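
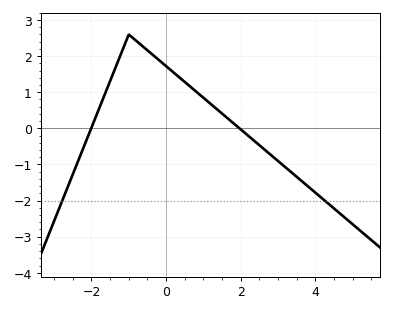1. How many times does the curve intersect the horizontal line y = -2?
2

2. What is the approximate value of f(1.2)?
0.673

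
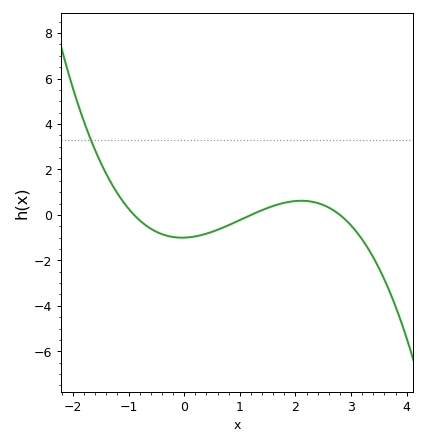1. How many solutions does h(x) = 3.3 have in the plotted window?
1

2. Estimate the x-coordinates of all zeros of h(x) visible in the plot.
-0.9, 1.2, 2.8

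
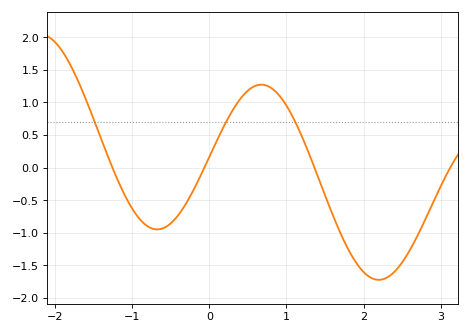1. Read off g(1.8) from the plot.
-1.26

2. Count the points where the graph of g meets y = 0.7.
3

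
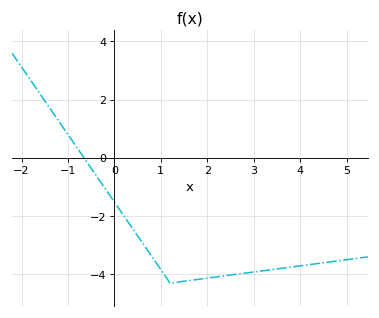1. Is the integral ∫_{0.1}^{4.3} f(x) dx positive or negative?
negative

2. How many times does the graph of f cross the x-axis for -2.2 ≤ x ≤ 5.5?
1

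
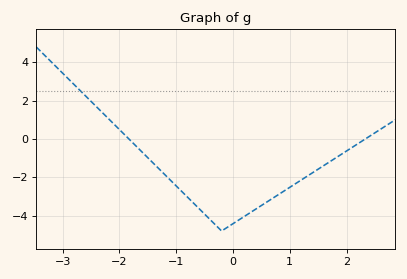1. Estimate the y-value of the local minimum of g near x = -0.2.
-4.8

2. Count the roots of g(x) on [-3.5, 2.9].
2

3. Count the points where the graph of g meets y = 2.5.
1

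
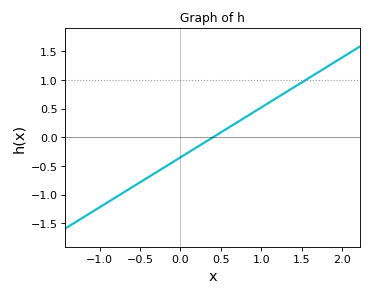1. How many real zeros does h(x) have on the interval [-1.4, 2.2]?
1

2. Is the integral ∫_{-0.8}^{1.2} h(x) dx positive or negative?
negative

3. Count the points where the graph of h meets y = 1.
1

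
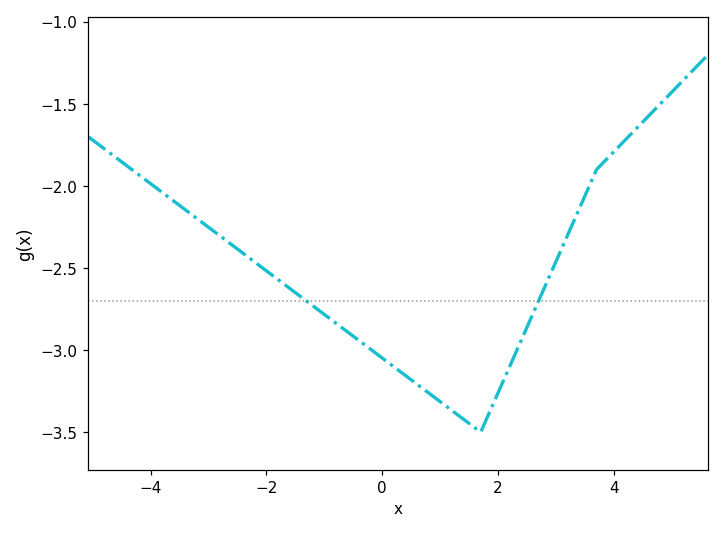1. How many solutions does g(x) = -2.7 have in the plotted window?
2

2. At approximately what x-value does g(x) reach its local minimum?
1.7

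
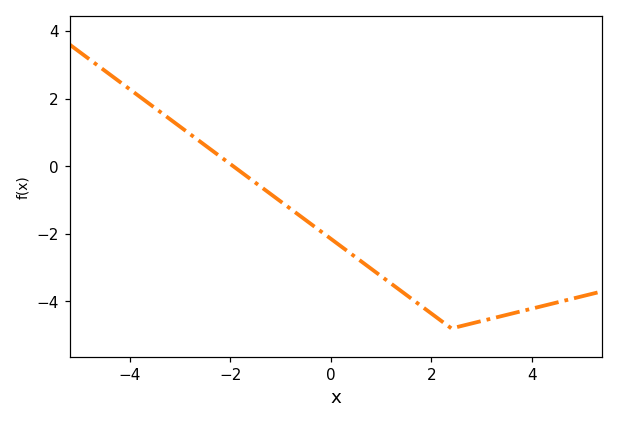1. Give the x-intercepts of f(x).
-2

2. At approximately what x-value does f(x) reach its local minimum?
2.4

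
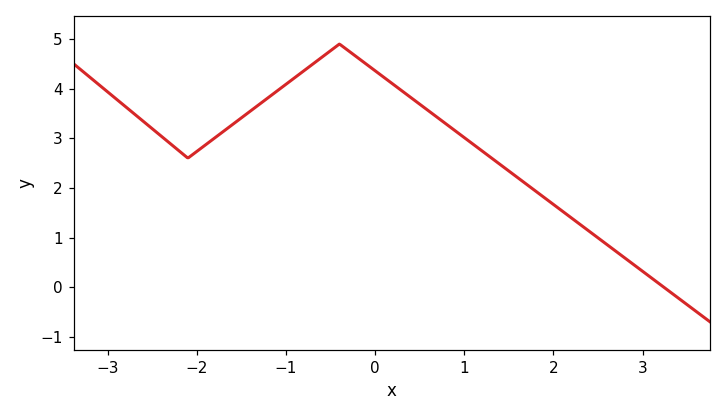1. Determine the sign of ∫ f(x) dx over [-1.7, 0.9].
positive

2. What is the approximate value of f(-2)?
2.74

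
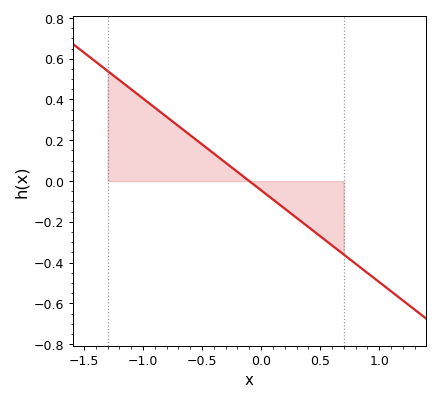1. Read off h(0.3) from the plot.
-0.18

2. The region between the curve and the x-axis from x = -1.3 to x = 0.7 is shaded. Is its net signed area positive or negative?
positive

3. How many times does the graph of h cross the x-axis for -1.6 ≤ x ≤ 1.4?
1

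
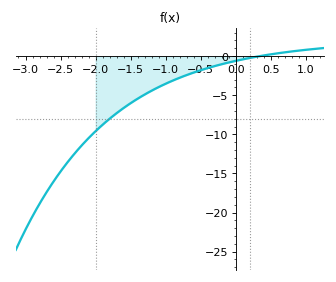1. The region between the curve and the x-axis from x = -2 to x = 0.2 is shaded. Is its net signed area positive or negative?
negative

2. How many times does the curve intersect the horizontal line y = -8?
1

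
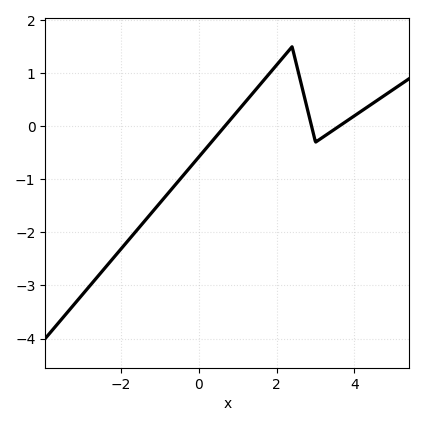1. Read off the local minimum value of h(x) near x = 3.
-0.299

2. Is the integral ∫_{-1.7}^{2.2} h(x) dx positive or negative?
negative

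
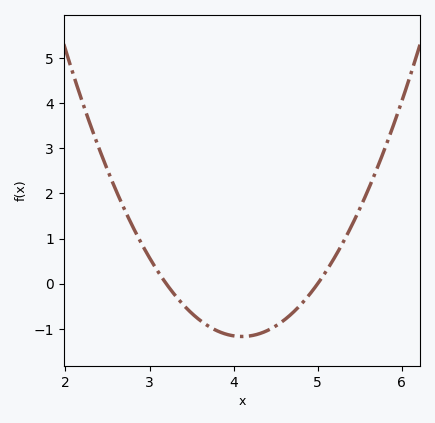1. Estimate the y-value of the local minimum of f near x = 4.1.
-1.17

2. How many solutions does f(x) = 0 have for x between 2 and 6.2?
2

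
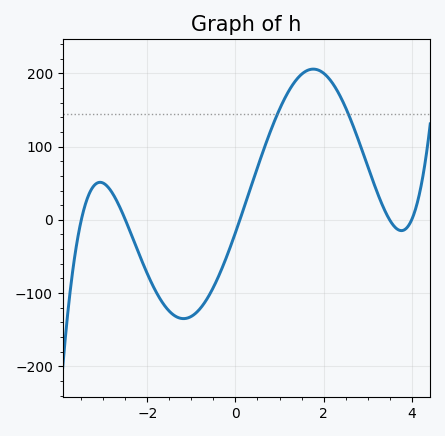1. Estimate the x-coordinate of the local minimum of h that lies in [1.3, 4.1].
3.8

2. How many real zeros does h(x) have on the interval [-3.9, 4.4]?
5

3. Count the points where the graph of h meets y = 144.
2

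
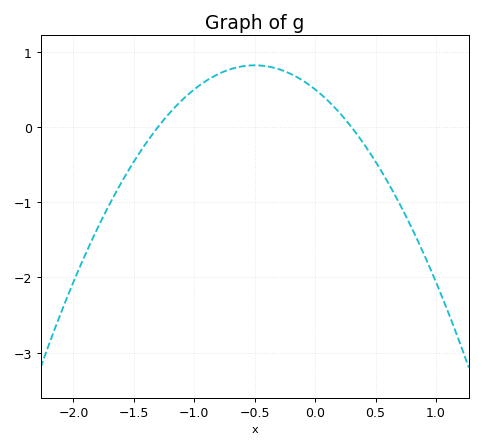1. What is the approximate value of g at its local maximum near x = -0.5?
0.8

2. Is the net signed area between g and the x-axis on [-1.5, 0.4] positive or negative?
positive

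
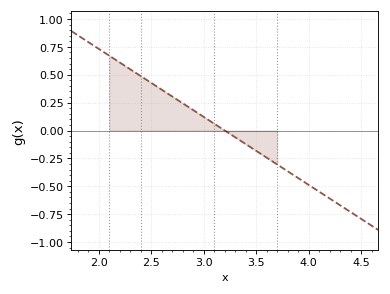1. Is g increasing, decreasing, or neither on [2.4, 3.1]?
decreasing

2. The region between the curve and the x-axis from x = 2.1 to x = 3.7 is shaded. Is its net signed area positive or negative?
positive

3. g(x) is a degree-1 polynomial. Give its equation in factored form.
y = -0.61(x - 3.2)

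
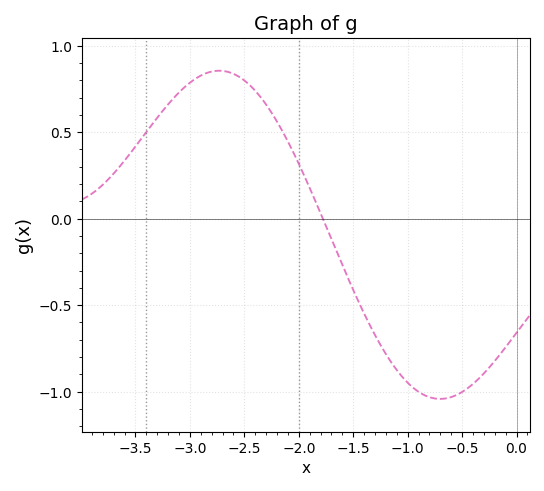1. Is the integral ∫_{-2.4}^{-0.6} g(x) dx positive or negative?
negative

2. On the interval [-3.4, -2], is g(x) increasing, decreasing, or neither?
neither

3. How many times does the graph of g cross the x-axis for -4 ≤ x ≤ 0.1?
1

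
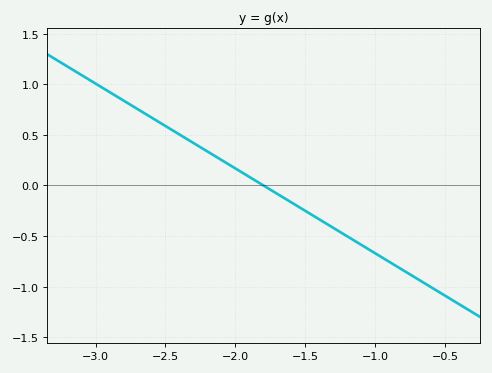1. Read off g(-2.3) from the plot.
0.4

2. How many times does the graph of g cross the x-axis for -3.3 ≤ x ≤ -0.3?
1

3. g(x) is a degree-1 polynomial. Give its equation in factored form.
y = -0.84(x + 1.8)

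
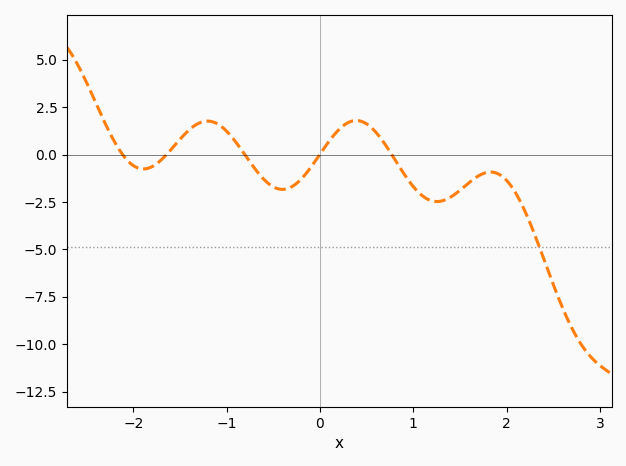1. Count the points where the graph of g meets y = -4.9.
1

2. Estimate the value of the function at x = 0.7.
0.522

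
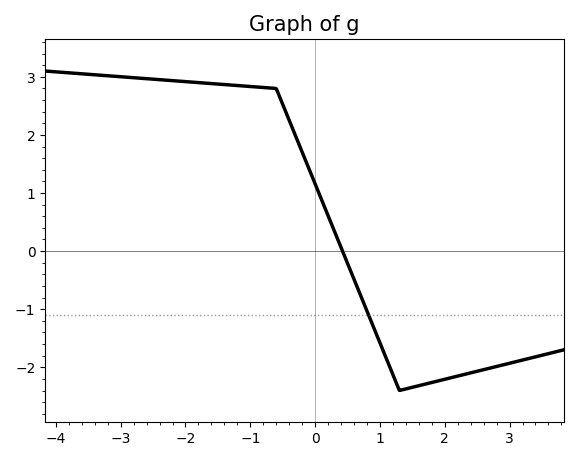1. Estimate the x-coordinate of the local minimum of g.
1.3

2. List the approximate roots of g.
0.423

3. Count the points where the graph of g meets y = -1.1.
1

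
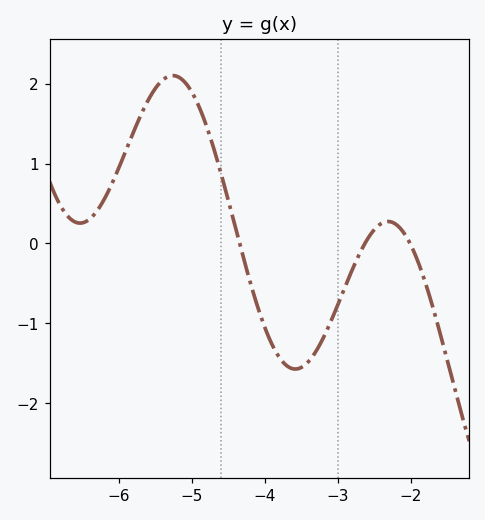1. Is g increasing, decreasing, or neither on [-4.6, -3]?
neither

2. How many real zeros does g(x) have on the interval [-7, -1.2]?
3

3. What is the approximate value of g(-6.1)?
0.7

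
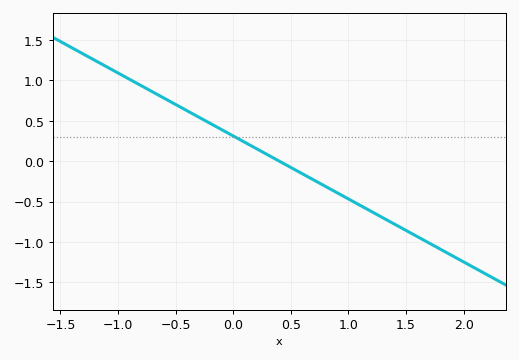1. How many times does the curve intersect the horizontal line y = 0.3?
1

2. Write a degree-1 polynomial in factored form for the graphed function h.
y = -0.78(x - 0.4)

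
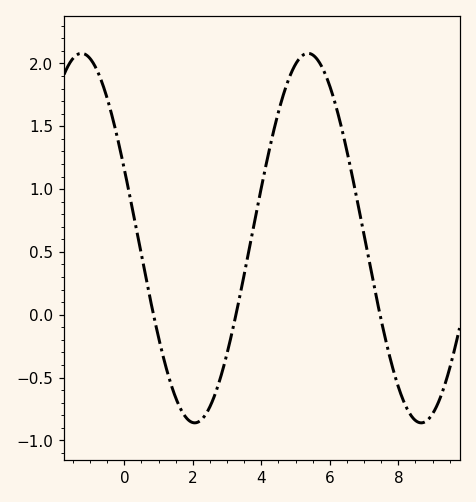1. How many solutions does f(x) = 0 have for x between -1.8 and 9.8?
3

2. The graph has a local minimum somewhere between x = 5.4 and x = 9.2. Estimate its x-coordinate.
8.67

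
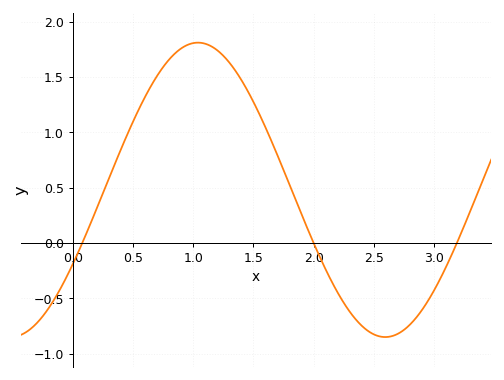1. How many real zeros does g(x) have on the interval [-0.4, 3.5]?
3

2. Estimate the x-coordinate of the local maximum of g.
1.04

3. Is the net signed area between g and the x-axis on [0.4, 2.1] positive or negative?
positive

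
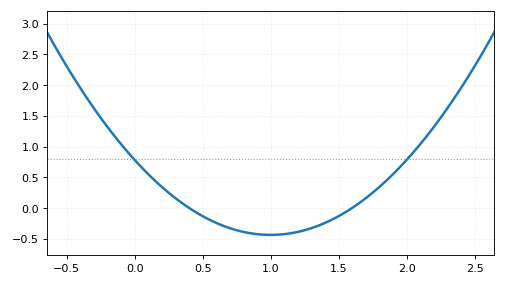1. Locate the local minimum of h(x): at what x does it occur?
1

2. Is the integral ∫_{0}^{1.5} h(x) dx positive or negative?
negative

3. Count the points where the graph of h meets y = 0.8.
2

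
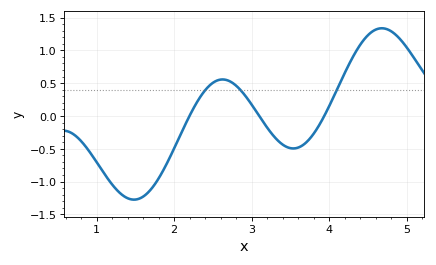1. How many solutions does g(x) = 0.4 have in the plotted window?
3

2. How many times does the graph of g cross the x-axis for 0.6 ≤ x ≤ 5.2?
3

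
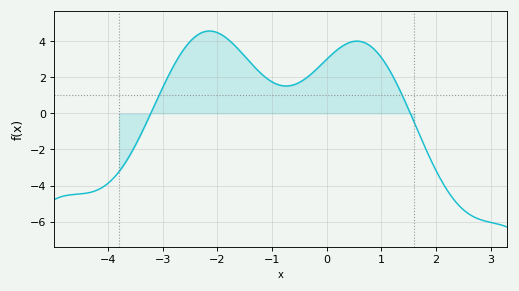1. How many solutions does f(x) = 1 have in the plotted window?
2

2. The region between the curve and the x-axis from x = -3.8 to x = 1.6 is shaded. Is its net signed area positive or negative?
positive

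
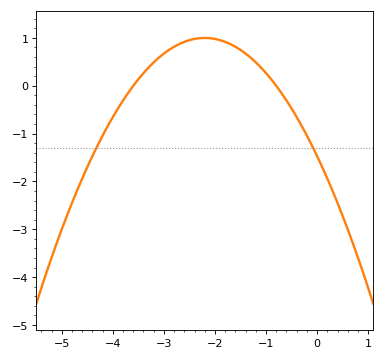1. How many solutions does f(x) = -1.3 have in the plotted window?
2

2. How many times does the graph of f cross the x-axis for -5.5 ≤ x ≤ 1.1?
2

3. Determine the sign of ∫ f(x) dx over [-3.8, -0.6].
positive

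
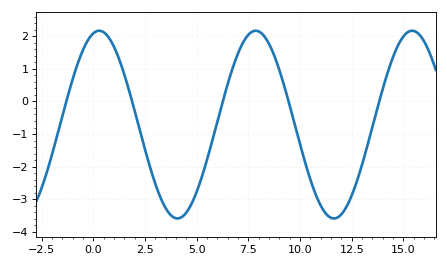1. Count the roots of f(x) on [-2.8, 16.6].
5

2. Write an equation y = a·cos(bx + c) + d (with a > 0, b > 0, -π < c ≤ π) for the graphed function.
y = 2.88cos(0.83x - 0.23) - 0.71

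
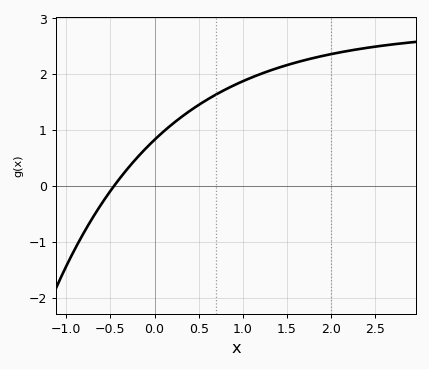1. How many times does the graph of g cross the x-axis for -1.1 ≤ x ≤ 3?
1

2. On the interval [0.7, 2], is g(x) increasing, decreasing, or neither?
increasing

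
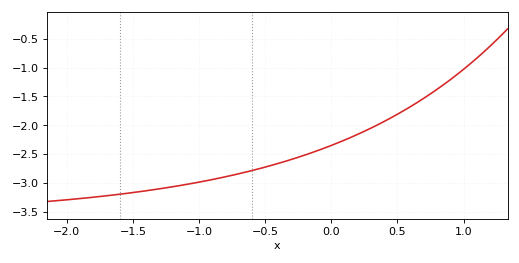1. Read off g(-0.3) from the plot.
-2.6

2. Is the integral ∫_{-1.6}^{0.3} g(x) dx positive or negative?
negative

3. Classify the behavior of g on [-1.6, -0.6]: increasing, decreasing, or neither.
increasing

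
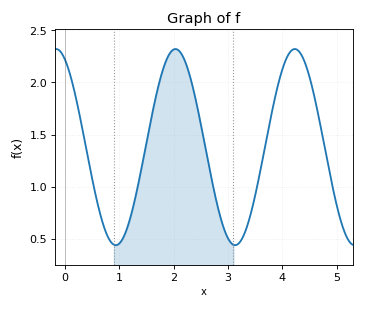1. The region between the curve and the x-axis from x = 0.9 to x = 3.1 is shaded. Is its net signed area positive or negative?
positive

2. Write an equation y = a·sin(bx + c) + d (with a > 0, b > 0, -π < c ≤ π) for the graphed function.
y = 0.94sin(2.9x + 2) + 1.38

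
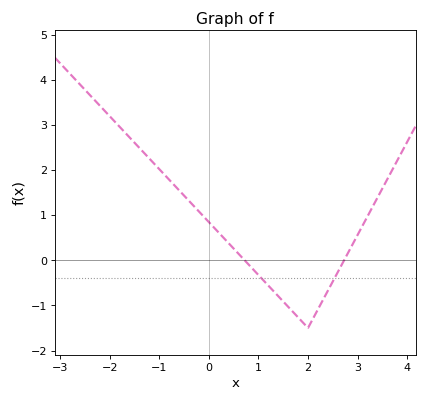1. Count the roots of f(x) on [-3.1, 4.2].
2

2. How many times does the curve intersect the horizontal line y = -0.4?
2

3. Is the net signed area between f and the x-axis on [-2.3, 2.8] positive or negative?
positive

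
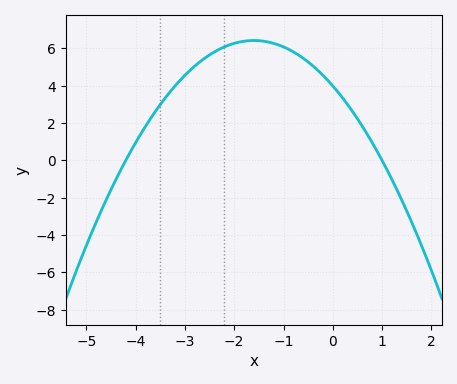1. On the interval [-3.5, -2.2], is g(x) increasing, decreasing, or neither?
increasing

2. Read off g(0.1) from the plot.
3.6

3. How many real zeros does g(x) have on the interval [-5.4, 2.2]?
2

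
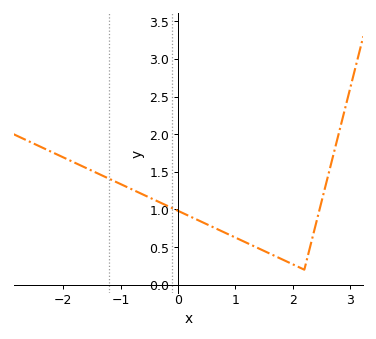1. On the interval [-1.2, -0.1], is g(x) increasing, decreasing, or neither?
decreasing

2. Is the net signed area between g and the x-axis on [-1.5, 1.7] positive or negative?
positive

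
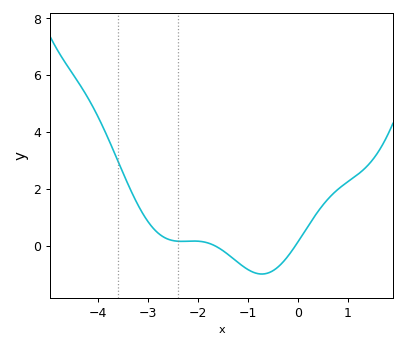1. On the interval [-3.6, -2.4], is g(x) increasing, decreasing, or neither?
decreasing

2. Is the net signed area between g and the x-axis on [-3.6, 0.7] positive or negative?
positive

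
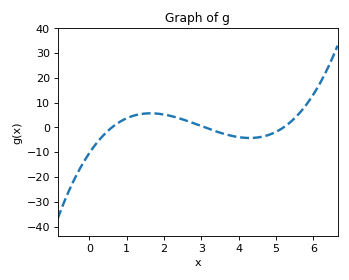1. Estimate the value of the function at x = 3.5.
-2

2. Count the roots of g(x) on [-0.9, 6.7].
3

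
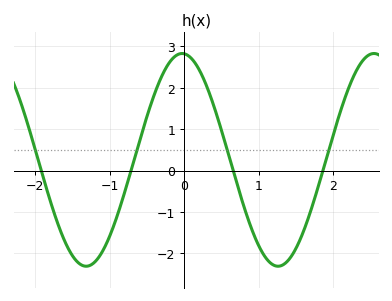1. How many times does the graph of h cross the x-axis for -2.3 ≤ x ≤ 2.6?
4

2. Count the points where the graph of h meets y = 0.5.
4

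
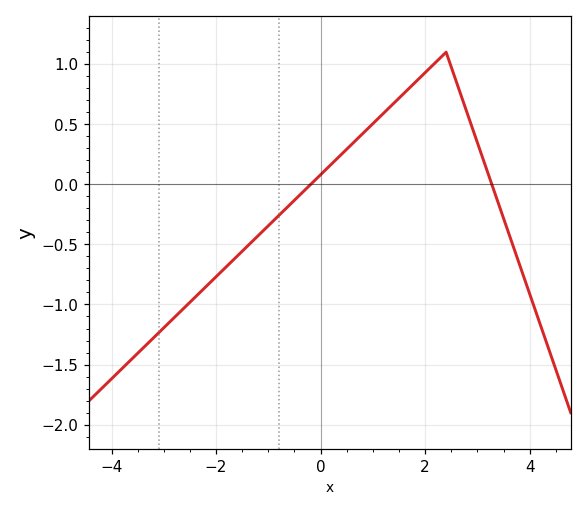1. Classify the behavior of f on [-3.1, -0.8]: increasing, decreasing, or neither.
increasing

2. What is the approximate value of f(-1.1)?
-0.387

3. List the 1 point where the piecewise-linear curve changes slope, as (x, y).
(2.4, 1.1)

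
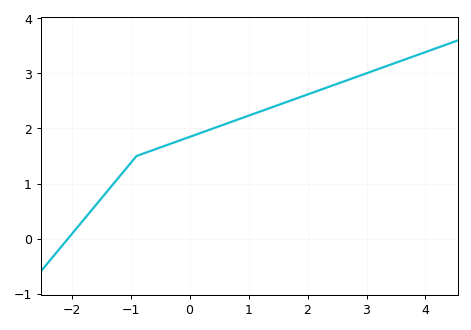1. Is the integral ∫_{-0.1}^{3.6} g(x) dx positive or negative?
positive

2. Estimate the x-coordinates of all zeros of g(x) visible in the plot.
-2.1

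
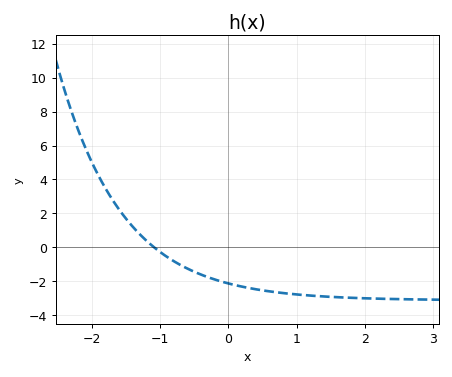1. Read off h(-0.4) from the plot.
-1.61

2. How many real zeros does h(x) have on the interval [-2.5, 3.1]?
1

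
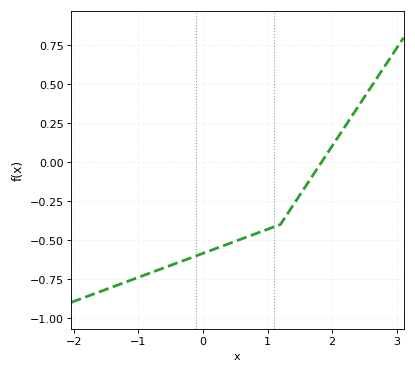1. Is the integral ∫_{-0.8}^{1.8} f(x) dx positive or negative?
negative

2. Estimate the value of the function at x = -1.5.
-0.82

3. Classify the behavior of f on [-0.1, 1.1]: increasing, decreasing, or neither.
increasing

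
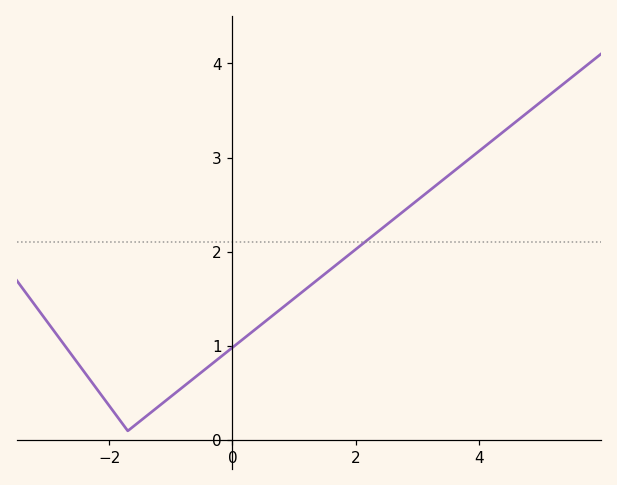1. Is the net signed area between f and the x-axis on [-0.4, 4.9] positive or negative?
positive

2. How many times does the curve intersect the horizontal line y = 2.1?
1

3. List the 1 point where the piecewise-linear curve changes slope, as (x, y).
(-1.7, 0.1)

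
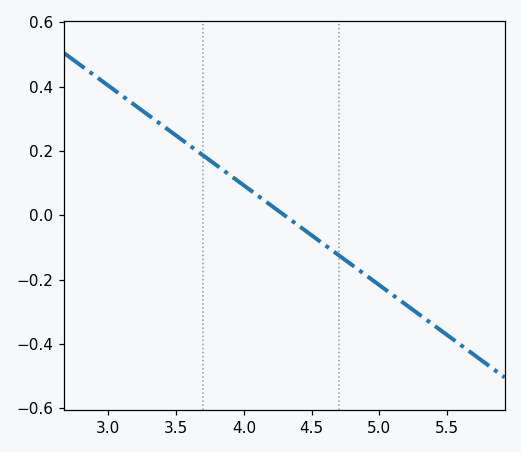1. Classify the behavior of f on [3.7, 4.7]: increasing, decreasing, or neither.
decreasing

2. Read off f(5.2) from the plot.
-0.279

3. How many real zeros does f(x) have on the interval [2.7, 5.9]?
1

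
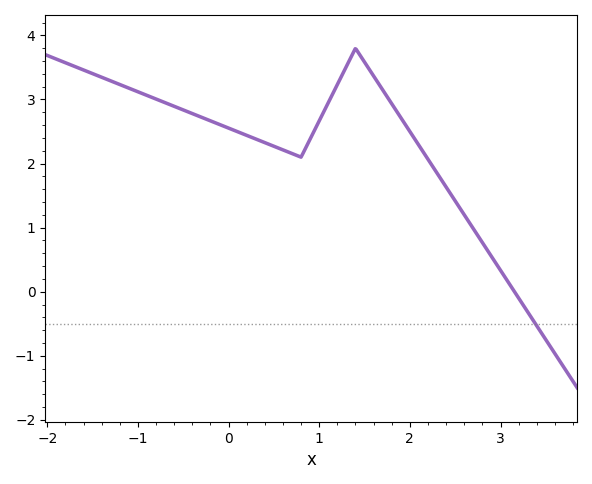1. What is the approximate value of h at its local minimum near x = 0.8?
2.1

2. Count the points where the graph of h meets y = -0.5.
1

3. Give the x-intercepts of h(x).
3.15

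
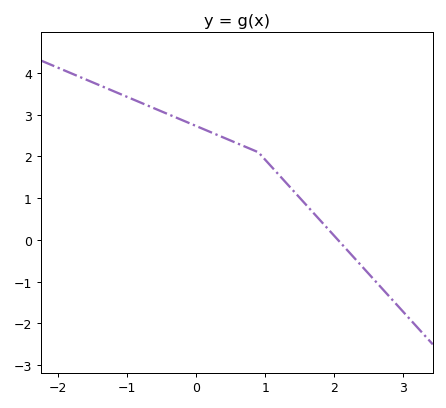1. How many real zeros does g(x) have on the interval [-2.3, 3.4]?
1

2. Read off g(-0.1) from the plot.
2.8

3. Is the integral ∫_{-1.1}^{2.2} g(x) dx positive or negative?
positive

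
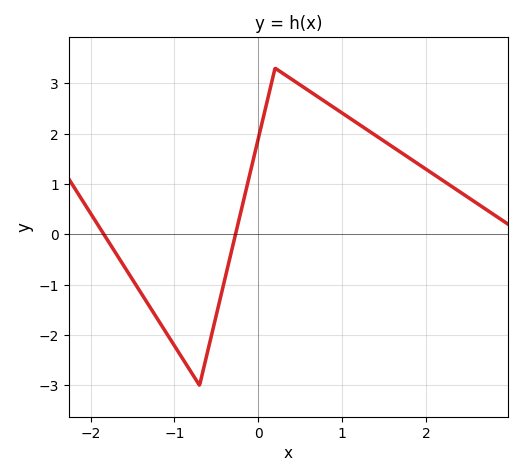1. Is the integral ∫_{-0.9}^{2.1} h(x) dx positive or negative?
positive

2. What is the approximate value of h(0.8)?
2.6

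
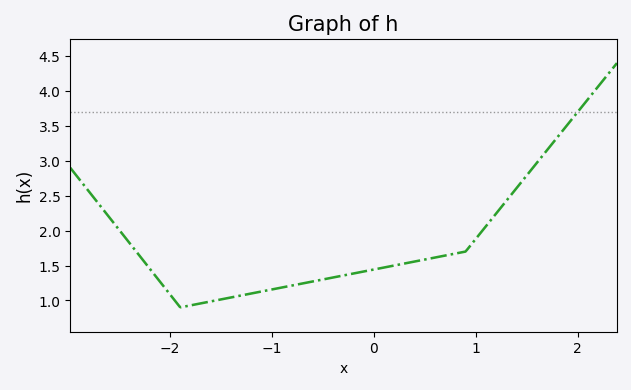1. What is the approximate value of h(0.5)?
1.6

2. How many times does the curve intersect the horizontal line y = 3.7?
1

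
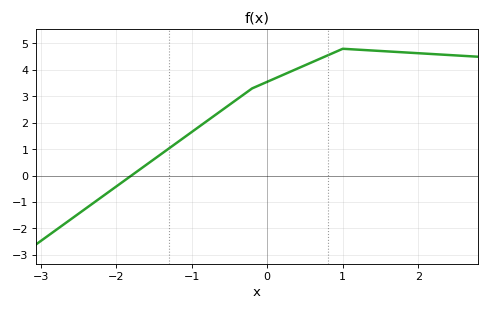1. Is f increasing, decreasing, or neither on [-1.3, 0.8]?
increasing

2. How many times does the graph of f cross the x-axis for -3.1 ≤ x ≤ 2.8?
1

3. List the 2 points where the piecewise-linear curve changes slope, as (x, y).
(-0.2, 3.3); (1, 4.8)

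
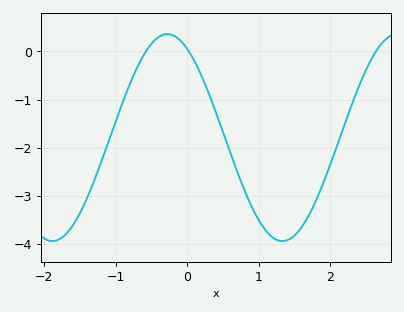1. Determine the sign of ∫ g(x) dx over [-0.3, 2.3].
negative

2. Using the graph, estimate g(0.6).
-2.09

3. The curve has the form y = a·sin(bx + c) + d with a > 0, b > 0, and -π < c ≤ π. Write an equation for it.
y = 2.15sin(1.95x + 2.11) - 1.79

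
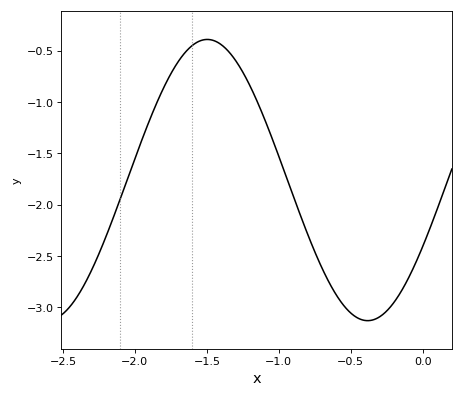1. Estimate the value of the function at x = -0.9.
-1.91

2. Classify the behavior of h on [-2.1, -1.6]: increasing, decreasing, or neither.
increasing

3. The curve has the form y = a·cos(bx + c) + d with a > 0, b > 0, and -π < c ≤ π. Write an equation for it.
y = 1.37cos(2.82x - 2.06) - 1.76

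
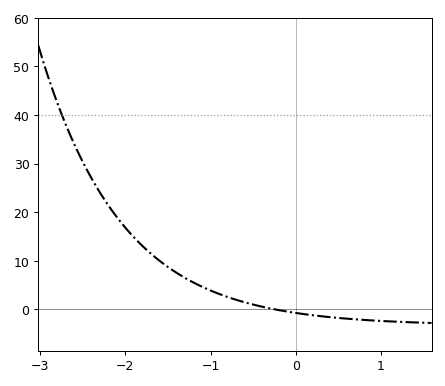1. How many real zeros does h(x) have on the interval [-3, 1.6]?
1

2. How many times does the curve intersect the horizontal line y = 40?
1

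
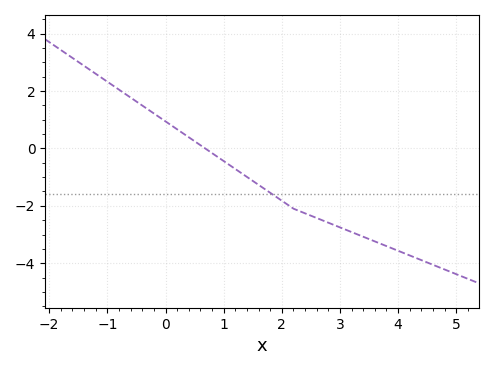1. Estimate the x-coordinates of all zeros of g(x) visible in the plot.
0.68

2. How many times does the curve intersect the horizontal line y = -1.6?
1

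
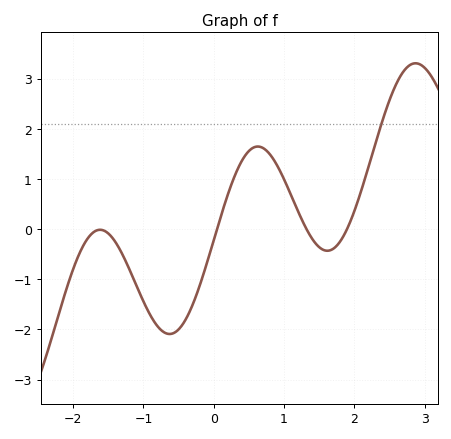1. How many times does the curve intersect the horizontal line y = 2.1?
1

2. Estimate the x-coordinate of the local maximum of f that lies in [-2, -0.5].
-1.62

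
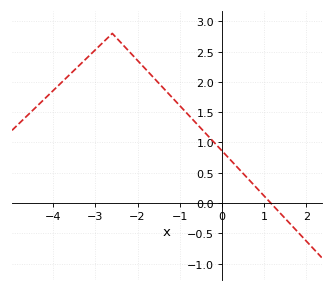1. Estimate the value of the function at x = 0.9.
0.19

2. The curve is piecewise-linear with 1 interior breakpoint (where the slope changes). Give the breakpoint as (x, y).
(-2.6, 2.8)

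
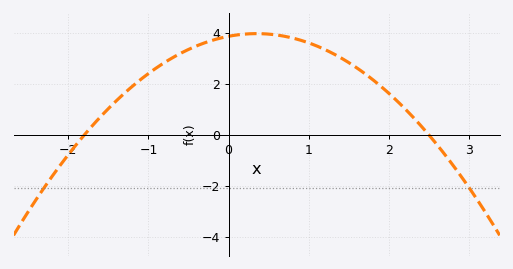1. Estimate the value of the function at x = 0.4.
3.97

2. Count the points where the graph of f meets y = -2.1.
2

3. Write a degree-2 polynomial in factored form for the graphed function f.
y = -0.86(x + 1.8)(x - 2.5)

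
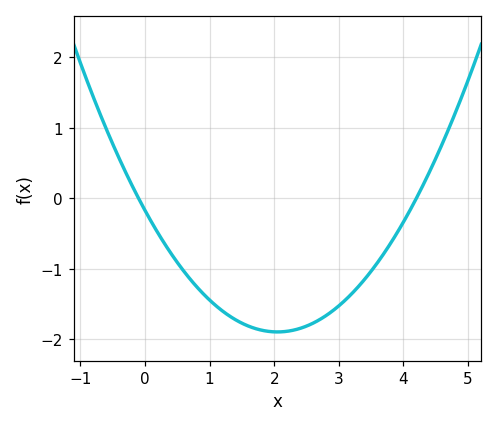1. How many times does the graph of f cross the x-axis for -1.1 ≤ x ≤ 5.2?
2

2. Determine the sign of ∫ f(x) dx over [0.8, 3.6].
negative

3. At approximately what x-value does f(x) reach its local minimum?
2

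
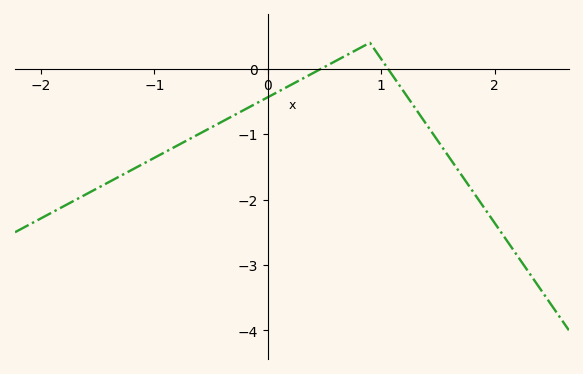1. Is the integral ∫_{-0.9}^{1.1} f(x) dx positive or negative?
negative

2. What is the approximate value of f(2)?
-2.4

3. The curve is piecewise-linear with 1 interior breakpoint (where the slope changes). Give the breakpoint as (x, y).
(0.9, 0.4)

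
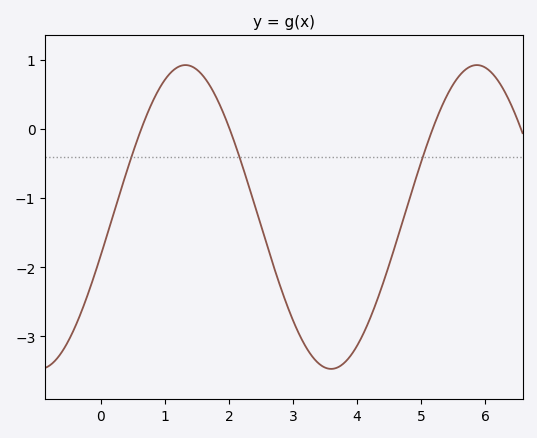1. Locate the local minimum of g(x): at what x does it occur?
3.6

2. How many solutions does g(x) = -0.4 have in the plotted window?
3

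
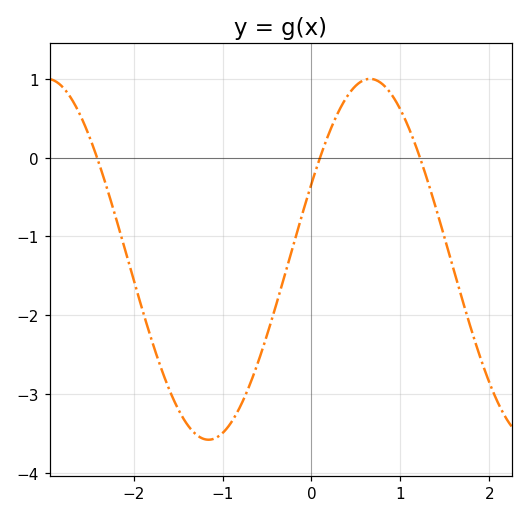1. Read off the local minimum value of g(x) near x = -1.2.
-3.58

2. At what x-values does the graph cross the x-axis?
-2.41, 0.096, 1.22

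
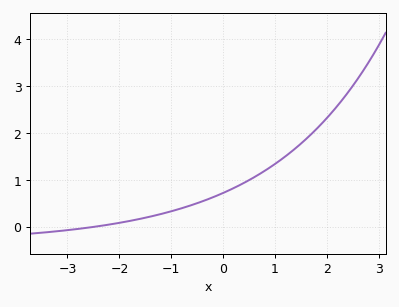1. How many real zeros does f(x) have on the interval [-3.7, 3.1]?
1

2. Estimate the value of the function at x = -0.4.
0.5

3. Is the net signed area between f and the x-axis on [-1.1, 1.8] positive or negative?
positive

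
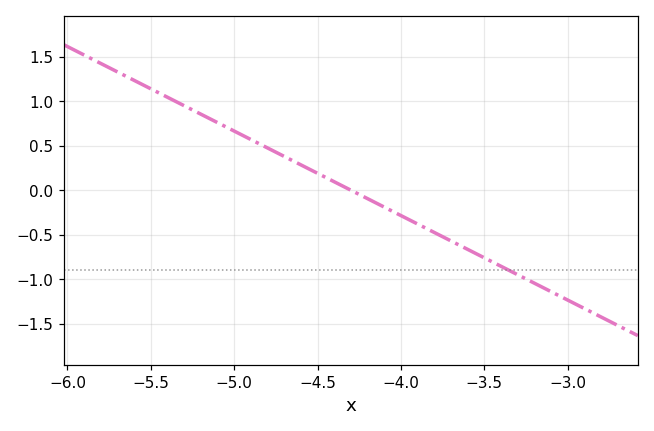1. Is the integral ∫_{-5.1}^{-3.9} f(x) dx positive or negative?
positive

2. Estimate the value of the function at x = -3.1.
-1.14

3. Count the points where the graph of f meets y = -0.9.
1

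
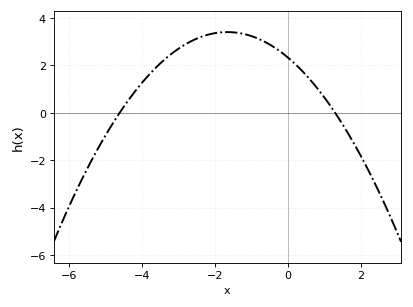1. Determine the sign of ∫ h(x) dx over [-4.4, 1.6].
positive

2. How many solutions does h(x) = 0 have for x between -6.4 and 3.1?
2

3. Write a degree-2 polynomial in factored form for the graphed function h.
y = -0.39(x + 4.6)(x - 1.3)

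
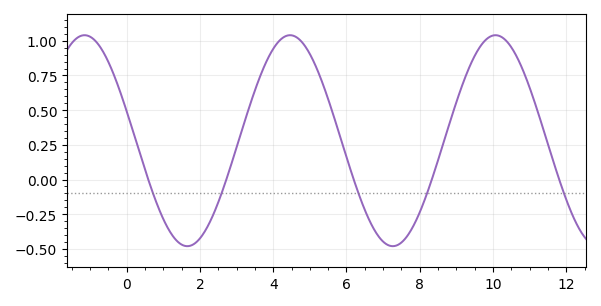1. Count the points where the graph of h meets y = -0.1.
5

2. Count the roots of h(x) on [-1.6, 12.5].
5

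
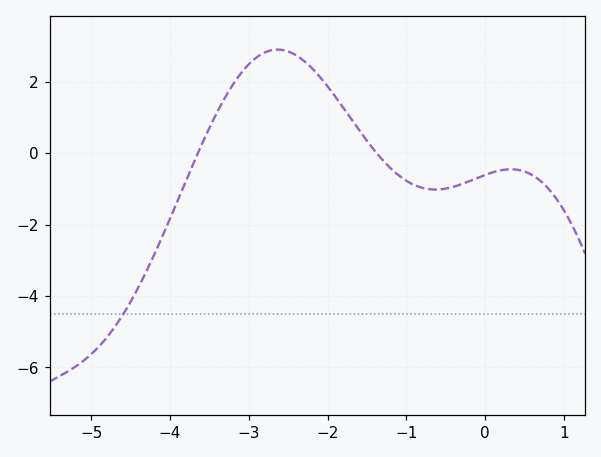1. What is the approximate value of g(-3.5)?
0.8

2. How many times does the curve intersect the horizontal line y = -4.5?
1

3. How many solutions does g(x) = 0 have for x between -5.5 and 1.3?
2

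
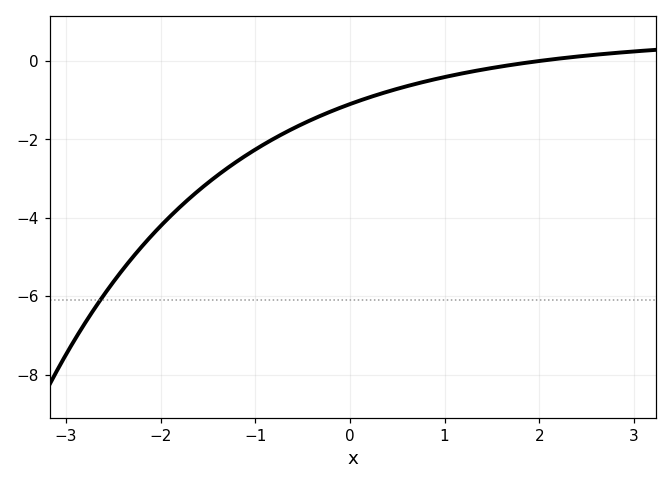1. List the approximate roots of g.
2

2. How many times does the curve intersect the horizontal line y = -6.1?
1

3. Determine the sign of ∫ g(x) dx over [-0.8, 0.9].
negative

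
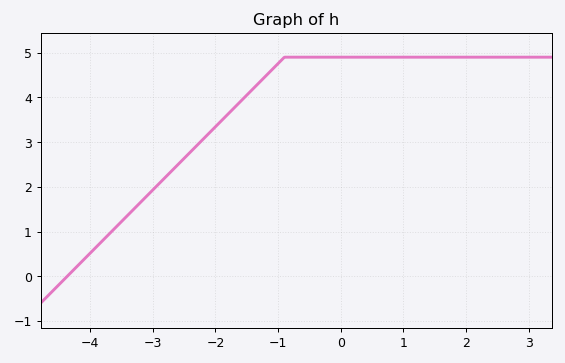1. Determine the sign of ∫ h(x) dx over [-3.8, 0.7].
positive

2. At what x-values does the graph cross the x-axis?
-4.37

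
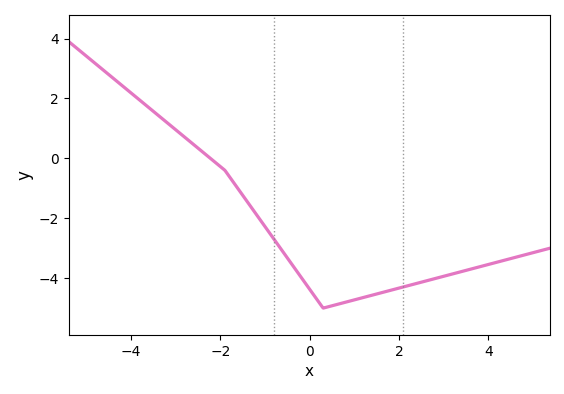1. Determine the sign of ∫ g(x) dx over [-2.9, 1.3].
negative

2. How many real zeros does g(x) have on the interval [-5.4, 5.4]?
1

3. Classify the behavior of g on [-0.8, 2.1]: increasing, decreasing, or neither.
neither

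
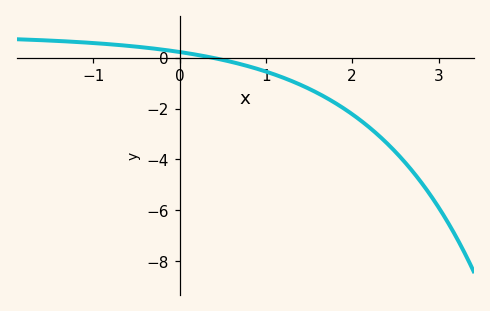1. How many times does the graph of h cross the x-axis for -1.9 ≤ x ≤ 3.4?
1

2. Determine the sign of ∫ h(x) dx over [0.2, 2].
negative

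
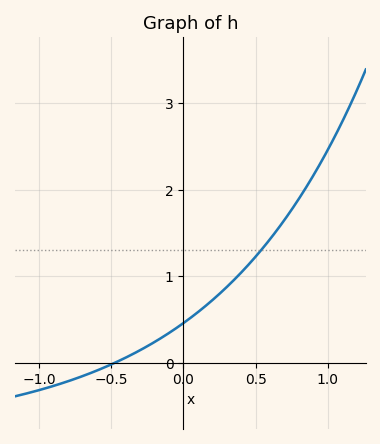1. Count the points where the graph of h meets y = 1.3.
1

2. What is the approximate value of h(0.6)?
1.43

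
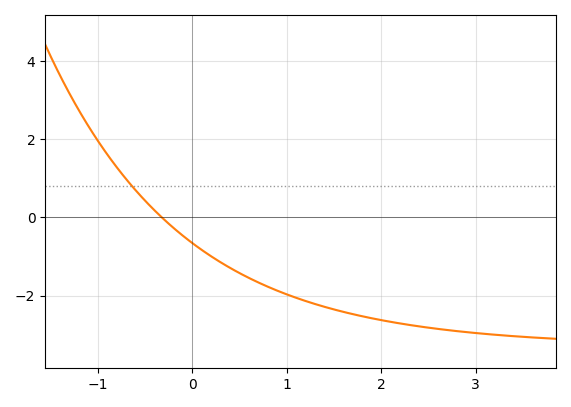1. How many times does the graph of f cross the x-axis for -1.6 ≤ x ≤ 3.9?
1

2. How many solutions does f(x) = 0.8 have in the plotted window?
1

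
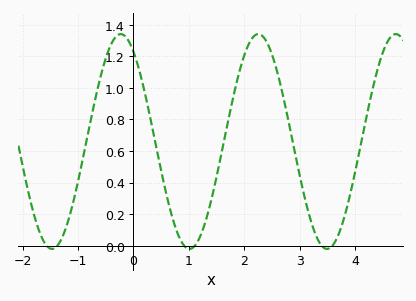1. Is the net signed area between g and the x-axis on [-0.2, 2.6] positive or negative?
positive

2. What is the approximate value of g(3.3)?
0.06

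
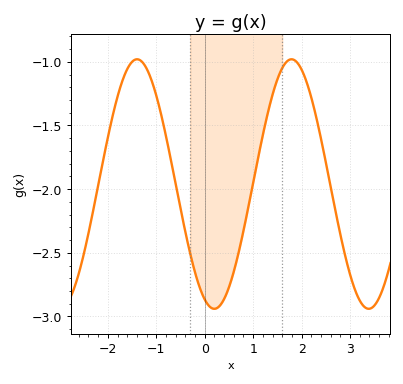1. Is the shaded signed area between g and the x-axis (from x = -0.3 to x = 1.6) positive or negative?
negative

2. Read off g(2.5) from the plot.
-1.79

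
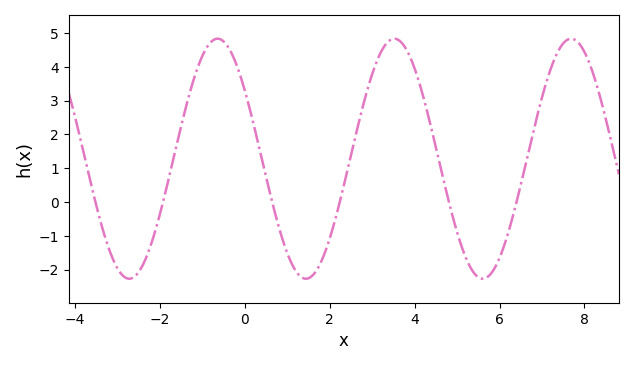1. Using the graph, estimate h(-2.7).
-2.3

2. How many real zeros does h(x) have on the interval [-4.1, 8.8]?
6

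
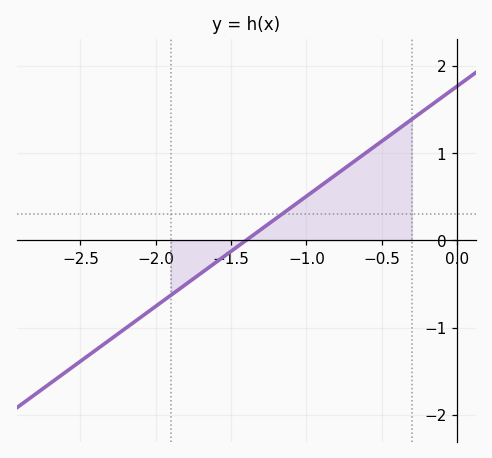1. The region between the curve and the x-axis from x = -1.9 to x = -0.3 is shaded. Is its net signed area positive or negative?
positive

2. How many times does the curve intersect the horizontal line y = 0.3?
1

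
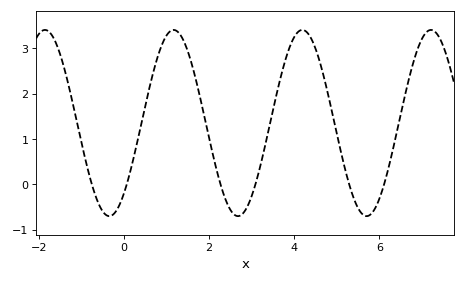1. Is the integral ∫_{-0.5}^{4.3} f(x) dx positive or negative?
positive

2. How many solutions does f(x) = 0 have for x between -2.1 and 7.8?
6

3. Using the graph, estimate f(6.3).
0.701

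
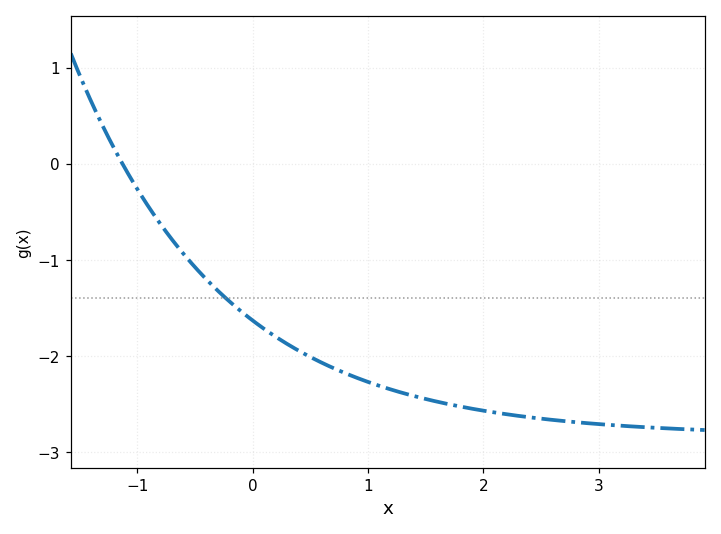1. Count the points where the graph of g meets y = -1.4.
1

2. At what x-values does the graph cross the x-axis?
-1.13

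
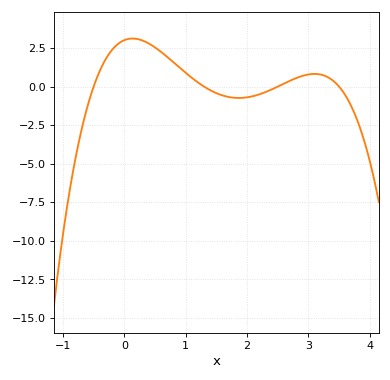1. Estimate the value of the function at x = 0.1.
3.11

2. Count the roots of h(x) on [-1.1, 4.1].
4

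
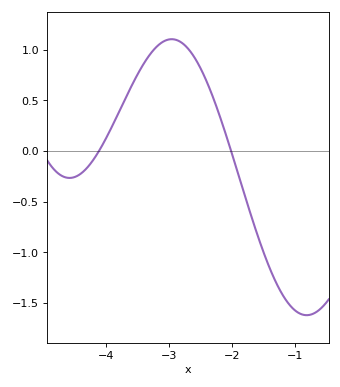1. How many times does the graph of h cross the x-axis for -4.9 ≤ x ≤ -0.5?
2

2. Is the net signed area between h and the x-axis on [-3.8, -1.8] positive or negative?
positive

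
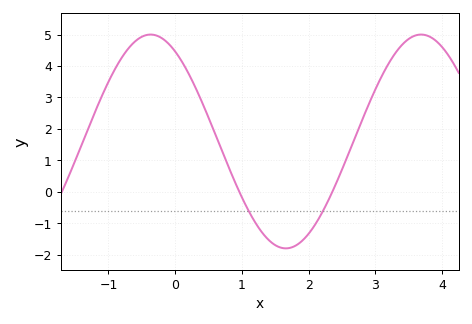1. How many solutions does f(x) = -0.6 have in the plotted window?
2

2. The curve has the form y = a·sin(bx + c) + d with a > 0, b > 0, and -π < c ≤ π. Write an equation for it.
y = 3.4sin(1.55x + 2.14) + 1.6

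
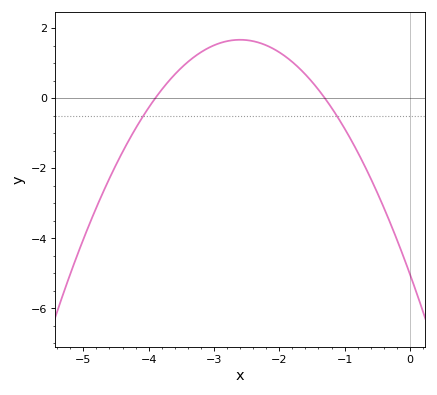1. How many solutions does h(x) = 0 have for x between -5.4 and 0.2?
2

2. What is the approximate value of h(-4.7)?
-2.69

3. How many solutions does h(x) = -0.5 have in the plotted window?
2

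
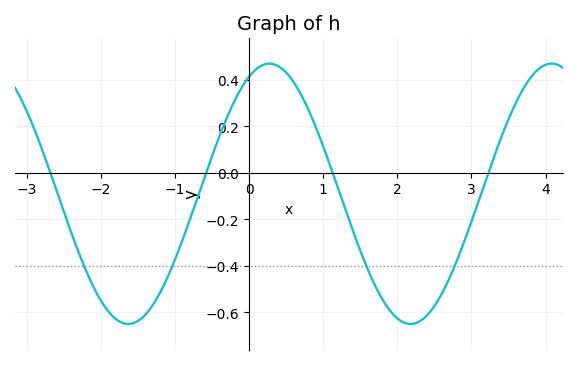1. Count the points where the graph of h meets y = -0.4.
4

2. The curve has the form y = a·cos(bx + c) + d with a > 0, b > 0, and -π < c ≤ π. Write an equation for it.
y = 0.56cos(1.65x - 0.452) - 0.09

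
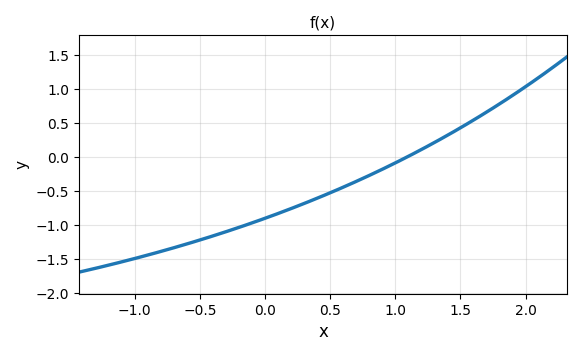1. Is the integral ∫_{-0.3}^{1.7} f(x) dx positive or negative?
negative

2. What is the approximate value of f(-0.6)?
-1.3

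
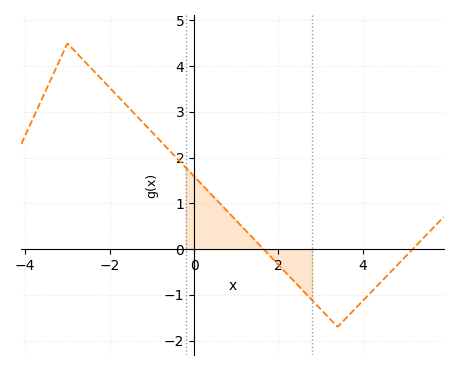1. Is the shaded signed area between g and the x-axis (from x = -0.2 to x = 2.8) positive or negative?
positive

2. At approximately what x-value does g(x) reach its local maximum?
-3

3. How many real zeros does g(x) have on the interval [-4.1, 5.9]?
2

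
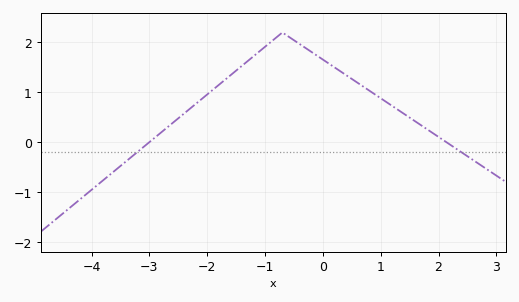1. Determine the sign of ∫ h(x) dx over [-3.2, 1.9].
positive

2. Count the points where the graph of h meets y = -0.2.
2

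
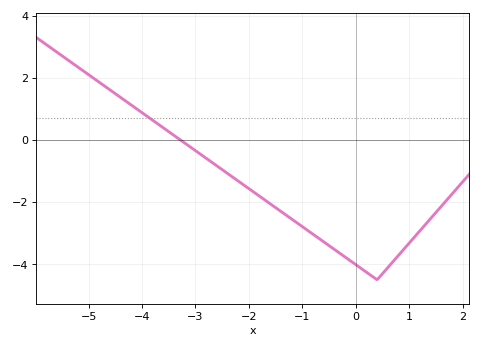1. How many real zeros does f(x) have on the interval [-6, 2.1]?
1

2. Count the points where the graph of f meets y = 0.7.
1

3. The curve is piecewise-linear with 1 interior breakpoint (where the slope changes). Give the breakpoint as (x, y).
(0.4, -4.5)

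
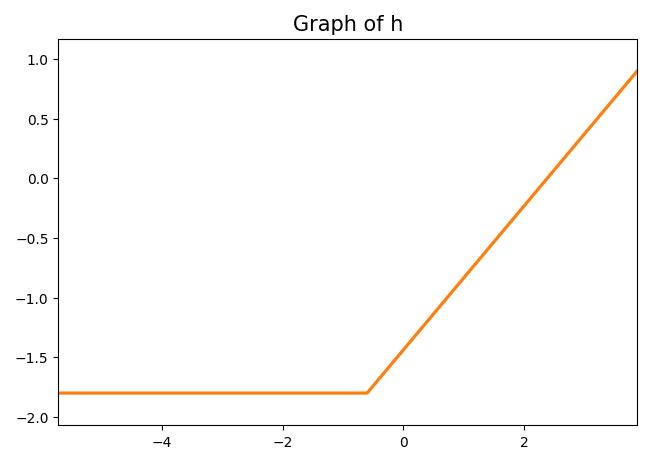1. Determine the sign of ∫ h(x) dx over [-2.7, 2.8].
negative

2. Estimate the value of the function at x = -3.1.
-1.8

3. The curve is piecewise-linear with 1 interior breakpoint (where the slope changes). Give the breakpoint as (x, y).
(-0.6, -1.8)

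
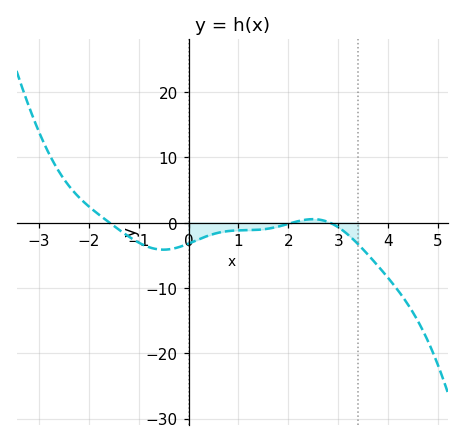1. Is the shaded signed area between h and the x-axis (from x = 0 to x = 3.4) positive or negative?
negative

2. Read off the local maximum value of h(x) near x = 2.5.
1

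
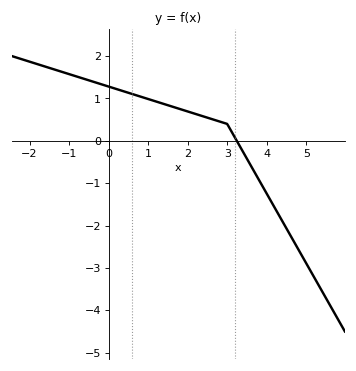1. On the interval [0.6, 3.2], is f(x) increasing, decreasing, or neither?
decreasing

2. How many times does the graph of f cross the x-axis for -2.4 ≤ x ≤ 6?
1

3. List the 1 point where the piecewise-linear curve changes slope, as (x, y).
(3, 0.4)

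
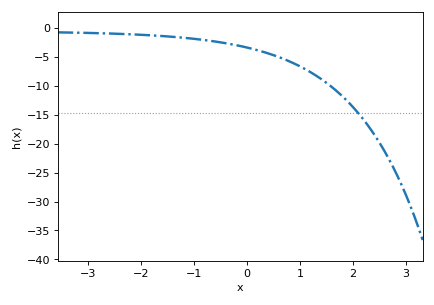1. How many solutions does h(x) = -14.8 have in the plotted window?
1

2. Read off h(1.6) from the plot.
-10.2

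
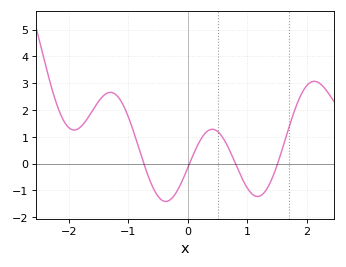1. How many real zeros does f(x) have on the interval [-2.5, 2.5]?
4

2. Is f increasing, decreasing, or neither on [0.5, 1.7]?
neither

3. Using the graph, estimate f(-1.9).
1.26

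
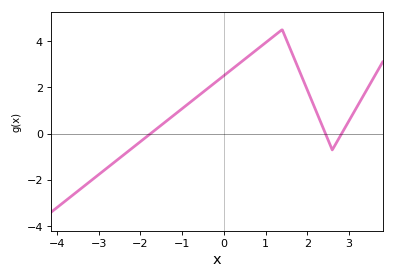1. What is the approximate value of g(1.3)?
4.36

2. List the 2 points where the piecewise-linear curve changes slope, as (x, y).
(1.4, 4.5); (2.6, -0.7)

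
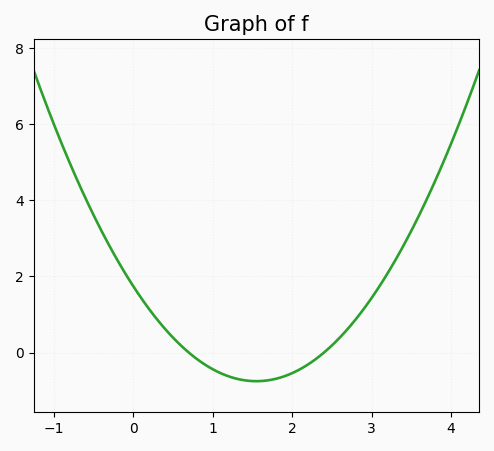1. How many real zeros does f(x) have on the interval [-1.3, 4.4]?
2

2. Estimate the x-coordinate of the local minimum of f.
1.55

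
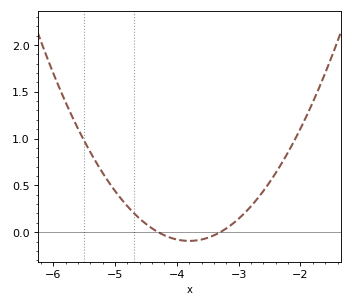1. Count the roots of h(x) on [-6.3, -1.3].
2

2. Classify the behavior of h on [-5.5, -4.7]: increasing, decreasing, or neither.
decreasing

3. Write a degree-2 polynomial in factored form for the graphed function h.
y = 0.37(x + 4.3)(x + 3.3)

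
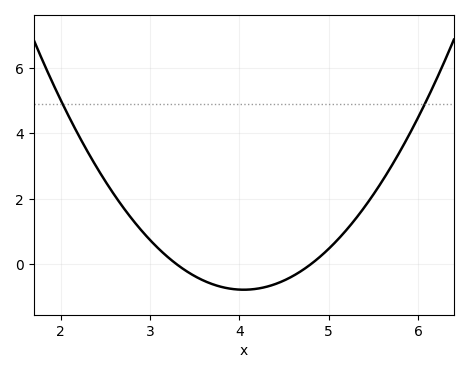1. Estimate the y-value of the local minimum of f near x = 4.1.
-0.776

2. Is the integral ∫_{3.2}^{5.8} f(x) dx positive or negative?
positive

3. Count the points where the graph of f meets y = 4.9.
2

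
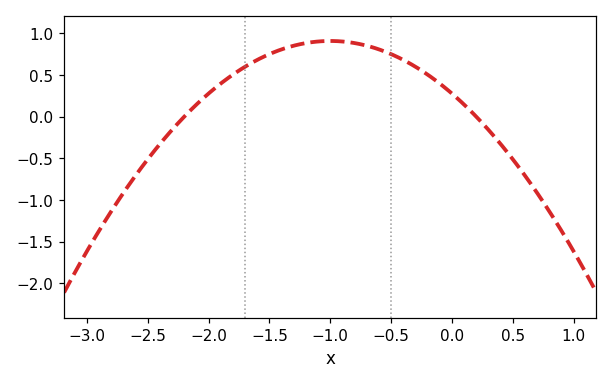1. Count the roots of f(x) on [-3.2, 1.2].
2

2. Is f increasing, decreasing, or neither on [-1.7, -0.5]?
neither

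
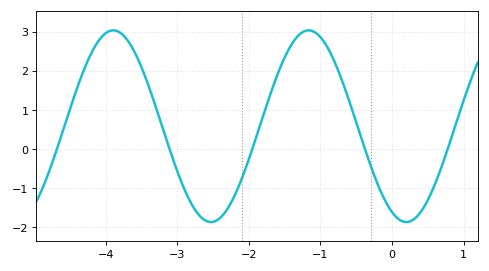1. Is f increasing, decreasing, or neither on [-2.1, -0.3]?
neither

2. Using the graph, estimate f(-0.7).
1.8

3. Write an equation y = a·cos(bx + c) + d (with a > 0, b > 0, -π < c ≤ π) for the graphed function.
y = 2.45cos(2.3x + 2.7) + 0.58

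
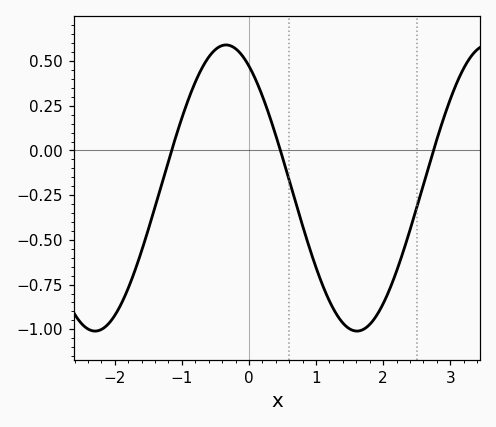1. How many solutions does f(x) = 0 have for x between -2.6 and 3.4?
3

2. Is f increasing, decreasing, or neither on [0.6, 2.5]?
neither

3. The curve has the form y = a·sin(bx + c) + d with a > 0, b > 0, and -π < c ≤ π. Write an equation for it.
y = 0.8sin(1.61x + 2.12) - 0.21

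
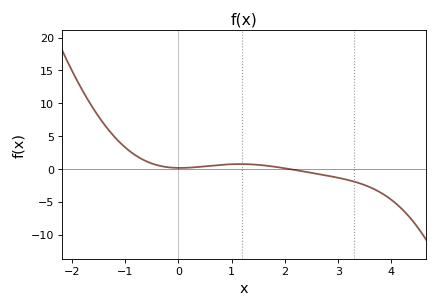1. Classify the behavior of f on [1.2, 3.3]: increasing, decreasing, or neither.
decreasing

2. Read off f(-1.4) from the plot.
7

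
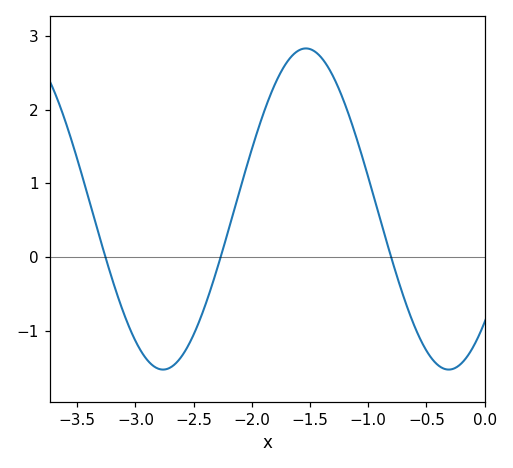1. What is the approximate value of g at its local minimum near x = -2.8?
-1.53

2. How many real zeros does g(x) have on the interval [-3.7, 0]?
3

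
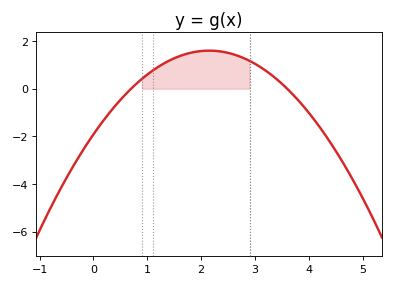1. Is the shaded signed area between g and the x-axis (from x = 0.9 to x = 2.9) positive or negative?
positive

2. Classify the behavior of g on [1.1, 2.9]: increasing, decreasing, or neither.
neither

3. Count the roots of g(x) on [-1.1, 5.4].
2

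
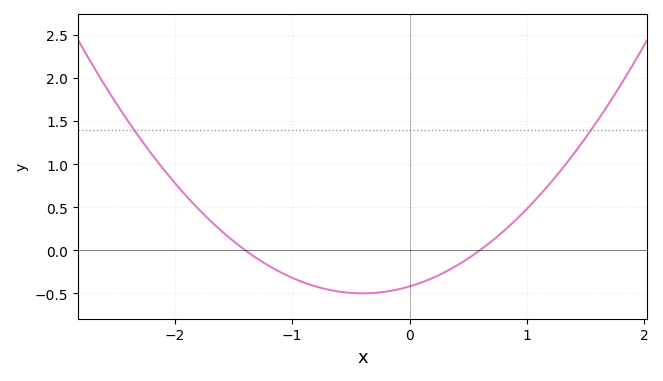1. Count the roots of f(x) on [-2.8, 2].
2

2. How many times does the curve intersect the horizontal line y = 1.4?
2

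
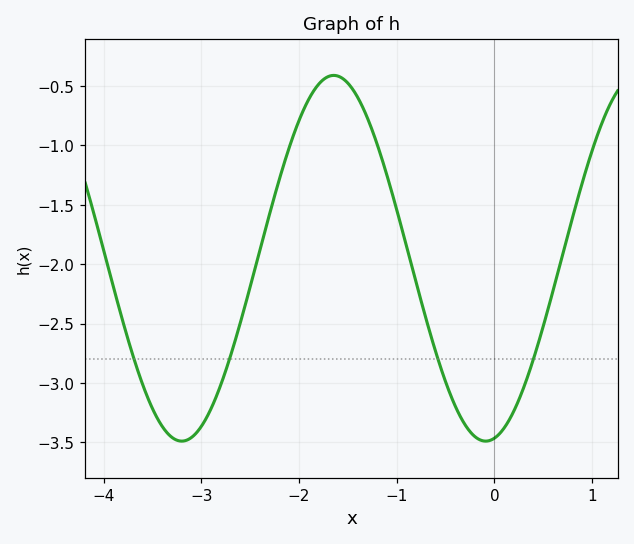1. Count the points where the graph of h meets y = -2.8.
4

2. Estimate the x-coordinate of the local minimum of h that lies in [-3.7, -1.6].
-3.2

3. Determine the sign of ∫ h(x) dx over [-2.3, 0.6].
negative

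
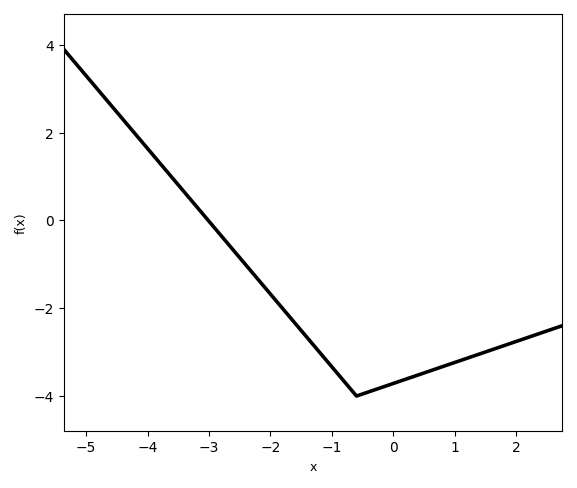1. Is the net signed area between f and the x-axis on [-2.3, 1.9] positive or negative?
negative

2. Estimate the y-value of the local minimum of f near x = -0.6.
-4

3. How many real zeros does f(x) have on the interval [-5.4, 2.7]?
1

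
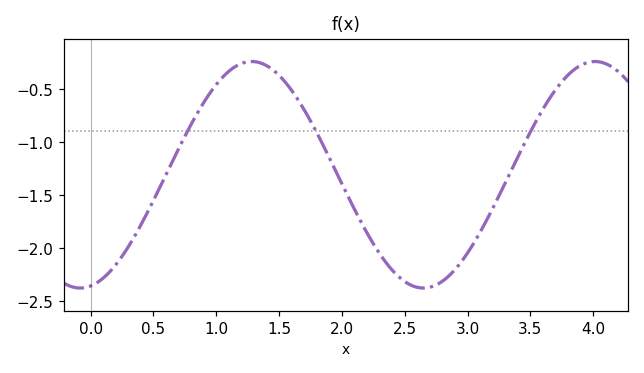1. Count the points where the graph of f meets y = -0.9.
3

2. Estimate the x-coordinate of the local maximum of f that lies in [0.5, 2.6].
1.28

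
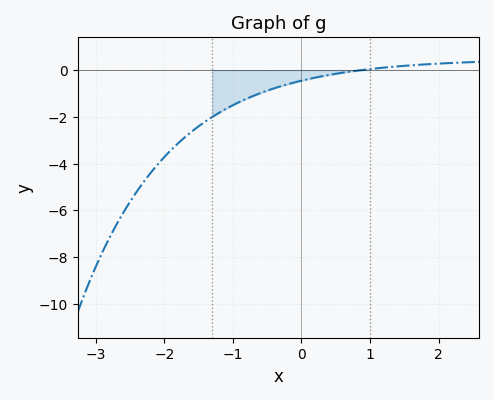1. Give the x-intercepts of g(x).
0.9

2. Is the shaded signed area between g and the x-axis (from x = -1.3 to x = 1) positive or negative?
negative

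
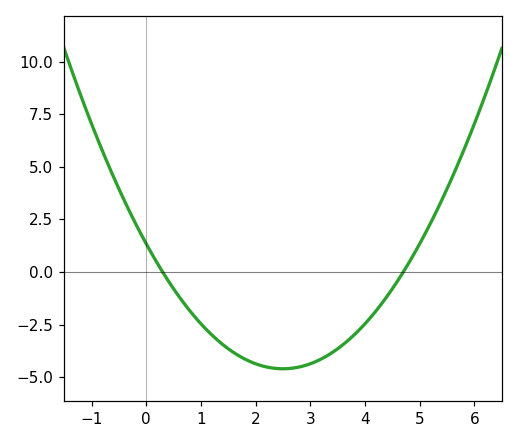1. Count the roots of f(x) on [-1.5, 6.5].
2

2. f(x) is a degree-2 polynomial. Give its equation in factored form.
y = 0.95(x - 0.3)(x - 4.7)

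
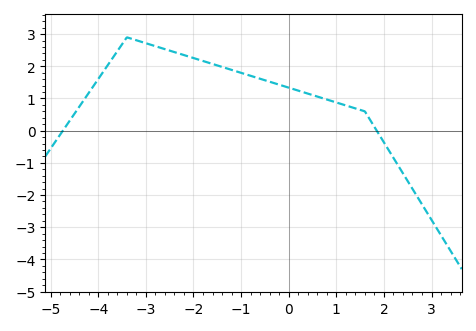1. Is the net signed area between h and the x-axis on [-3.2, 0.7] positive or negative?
positive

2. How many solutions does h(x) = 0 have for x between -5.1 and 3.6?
2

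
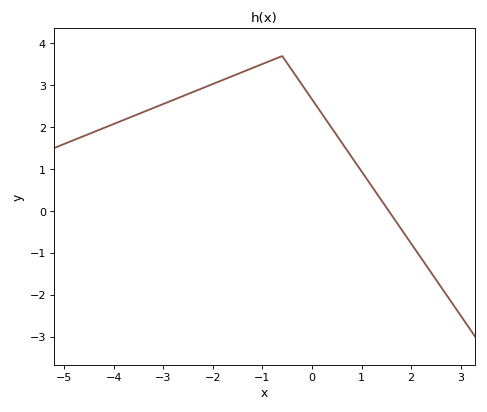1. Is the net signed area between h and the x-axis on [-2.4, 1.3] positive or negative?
positive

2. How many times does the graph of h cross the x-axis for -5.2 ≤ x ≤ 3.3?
1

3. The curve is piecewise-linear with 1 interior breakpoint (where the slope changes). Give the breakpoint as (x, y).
(-0.6, 3.7)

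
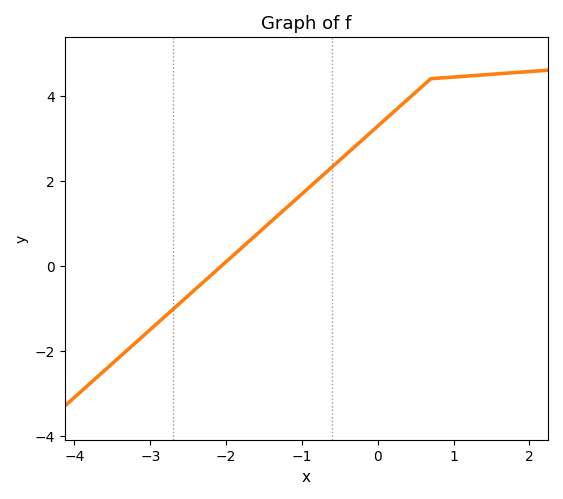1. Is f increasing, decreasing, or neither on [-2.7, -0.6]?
increasing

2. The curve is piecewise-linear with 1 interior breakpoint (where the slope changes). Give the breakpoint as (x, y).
(0.7, 4.4)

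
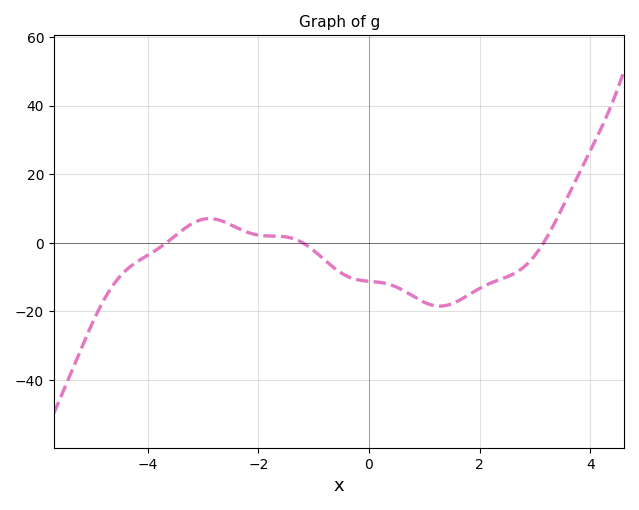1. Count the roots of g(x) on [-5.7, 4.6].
3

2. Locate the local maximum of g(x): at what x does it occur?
-2.8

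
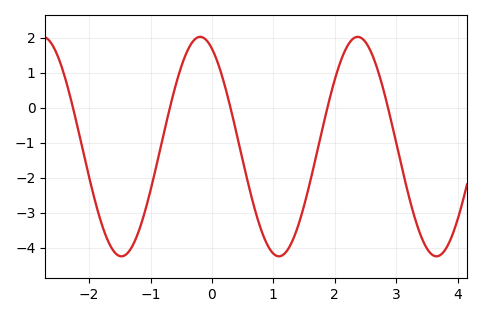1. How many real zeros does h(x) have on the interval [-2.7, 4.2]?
5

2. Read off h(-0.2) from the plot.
2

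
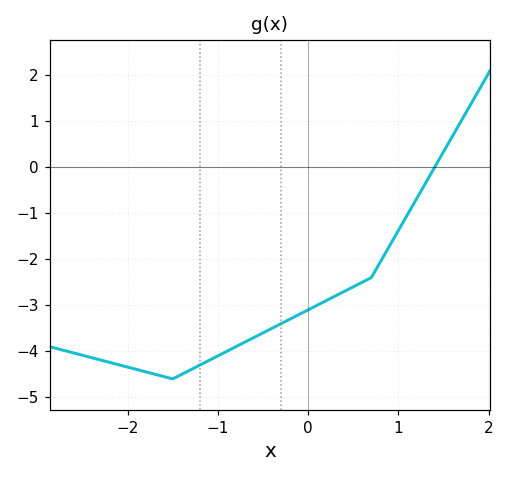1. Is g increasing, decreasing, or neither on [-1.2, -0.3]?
increasing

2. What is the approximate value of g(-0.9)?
-4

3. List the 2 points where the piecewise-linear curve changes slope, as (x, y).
(-1.5, -4.6); (0.7, -2.4)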